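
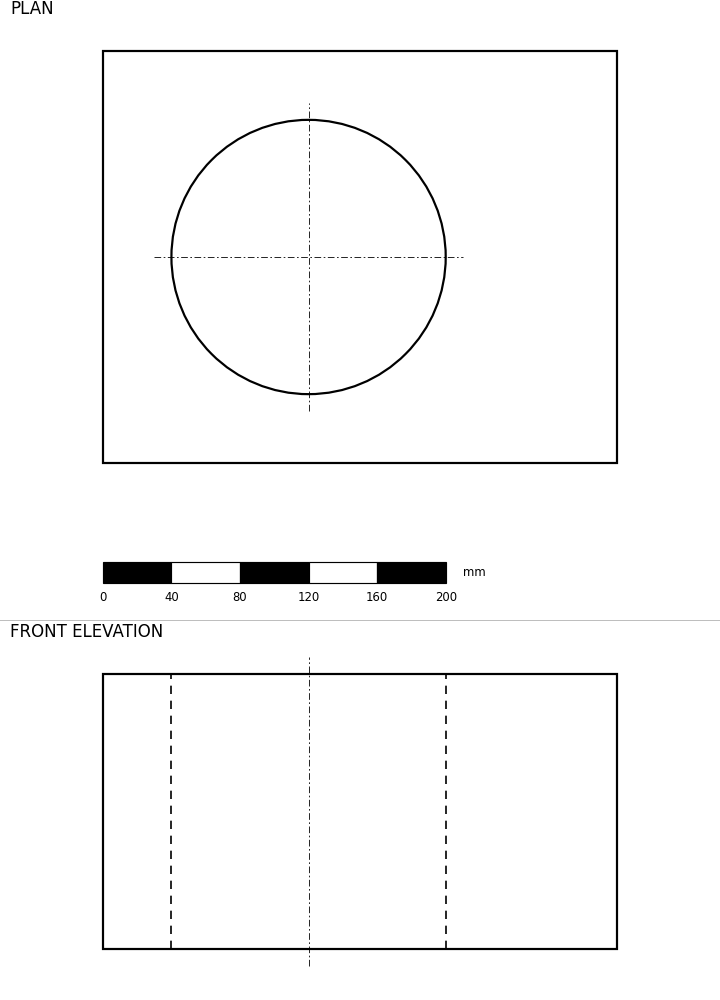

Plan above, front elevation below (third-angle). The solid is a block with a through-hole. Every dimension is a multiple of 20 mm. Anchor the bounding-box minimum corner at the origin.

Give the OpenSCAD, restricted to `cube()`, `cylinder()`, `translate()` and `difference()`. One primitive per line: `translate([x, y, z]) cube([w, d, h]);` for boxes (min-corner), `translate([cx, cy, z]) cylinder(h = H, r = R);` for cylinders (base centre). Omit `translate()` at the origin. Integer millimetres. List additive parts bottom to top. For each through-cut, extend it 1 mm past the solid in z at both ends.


difference() {
  cube([300, 240, 160]);
  translate([120, 120, -1]) cylinder(h = 162, r = 80);
}


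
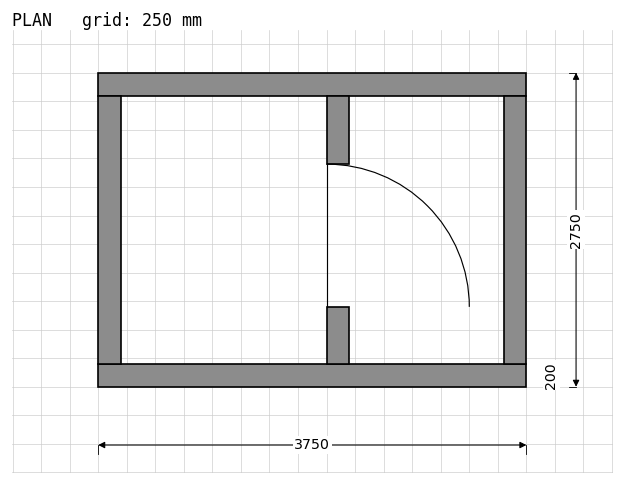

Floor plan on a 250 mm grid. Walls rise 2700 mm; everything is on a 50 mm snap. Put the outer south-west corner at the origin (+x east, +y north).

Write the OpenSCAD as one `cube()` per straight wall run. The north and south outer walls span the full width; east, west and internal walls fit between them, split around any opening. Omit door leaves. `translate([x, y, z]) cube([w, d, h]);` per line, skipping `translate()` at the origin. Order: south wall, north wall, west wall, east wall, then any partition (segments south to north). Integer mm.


cube([3750, 200, 2700]);
translate([0, 2550, 0]) cube([3750, 200, 2700]);
translate([0, 200, 0]) cube([200, 2350, 2700]);
translate([3550, 200, 0]) cube([200, 2350, 2700]);
translate([2000, 200, 0]) cube([200, 500, 2700]);
translate([2000, 1950, 0]) cube([200, 600, 2700]);


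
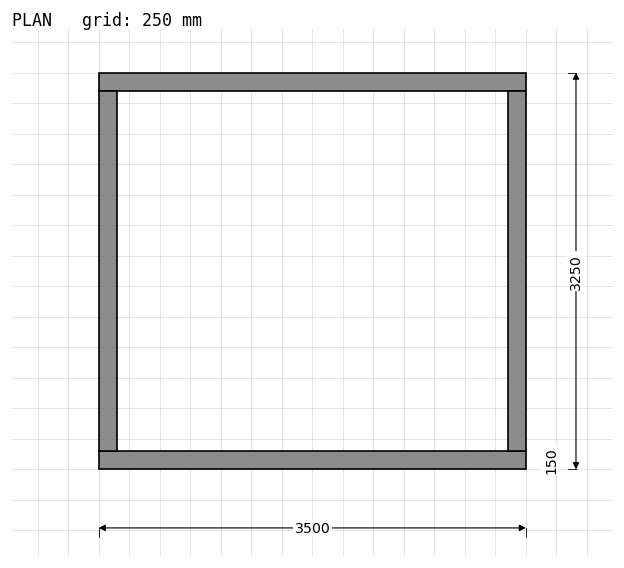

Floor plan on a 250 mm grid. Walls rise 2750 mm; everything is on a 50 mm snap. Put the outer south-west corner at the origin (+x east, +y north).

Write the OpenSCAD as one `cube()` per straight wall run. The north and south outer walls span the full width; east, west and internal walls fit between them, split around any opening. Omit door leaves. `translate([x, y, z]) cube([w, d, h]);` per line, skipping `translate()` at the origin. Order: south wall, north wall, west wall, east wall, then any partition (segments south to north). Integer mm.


cube([3500, 150, 2750]);
translate([0, 3100, 0]) cube([3500, 150, 2750]);
translate([0, 150, 0]) cube([150, 2950, 2750]);
translate([3350, 150, 0]) cube([150, 2950, 2750]);


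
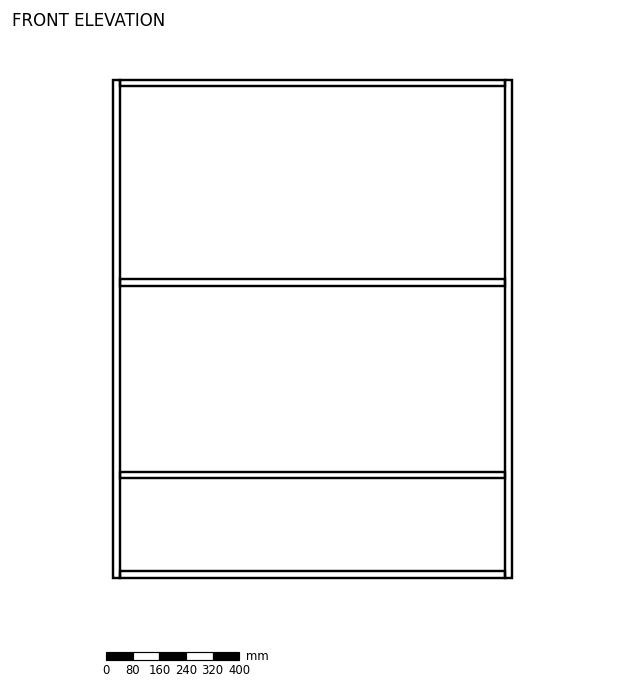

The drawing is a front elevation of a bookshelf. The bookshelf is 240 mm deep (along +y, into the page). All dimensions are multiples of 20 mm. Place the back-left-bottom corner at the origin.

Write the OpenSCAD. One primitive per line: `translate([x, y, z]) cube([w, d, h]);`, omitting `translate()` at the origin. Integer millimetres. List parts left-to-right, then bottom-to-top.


cube([20, 240, 1500]);
translate([20, 0, 0]) cube([1160, 240, 20]);
translate([20, 0, 300]) cube([1160, 240, 20]);
translate([20, 0, 880]) cube([1160, 240, 20]);
translate([20, 0, 1480]) cube([1160, 240, 20]);
translate([1180, 0, 0]) cube([20, 240, 1500]);


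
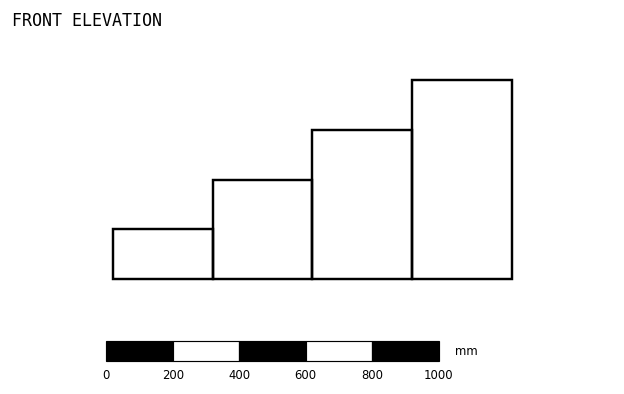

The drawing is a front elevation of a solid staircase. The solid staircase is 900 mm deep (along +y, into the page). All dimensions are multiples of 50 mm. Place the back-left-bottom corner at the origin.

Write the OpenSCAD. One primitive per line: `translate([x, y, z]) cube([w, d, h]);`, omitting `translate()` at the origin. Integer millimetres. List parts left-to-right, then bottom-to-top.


cube([300, 900, 150]);
translate([300, 0, 0]) cube([300, 900, 300]);
translate([600, 0, 0]) cube([300, 900, 450]);
translate([900, 0, 0]) cube([300, 900, 600]);


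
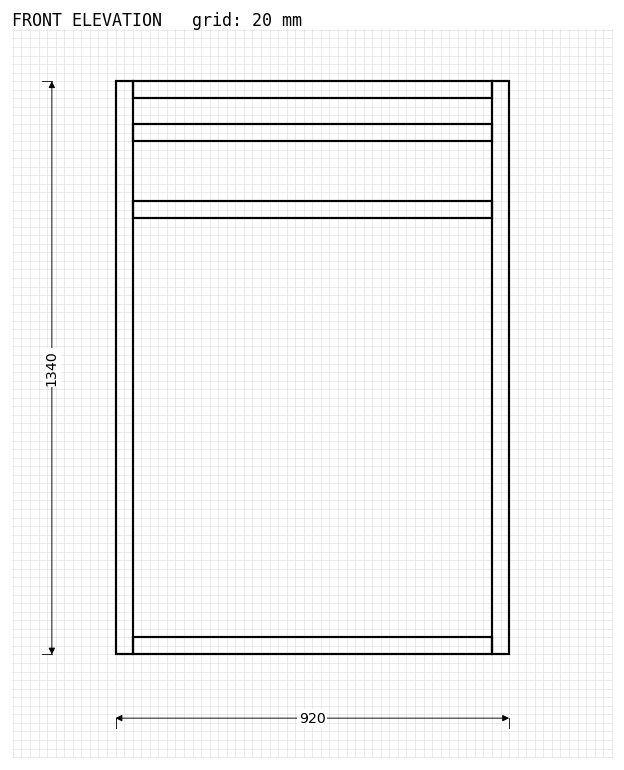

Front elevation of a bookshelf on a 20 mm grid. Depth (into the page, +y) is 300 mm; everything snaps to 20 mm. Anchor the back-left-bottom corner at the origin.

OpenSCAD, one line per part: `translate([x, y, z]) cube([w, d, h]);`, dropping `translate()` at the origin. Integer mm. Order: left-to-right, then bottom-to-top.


cube([40, 300, 1340]);
translate([40, 0, 0]) cube([840, 300, 40]);
translate([40, 0, 1020]) cube([840, 300, 40]);
translate([40, 0, 1200]) cube([840, 300, 40]);
translate([40, 0, 1300]) cube([840, 300, 40]);
translate([880, 0, 0]) cube([40, 300, 1340]);


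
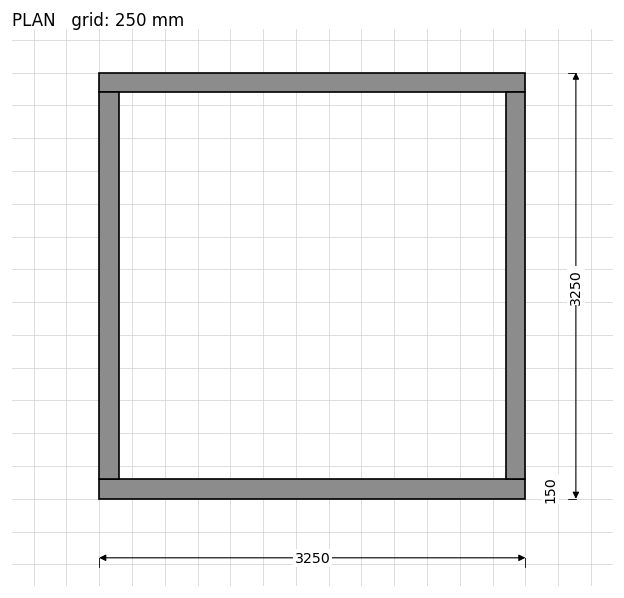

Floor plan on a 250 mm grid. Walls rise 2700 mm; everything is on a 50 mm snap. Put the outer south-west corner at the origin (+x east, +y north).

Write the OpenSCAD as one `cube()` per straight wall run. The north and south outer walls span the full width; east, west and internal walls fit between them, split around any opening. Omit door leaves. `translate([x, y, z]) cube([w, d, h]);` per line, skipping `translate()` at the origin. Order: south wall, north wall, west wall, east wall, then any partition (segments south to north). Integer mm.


cube([3250, 150, 2700]);
translate([0, 3100, 0]) cube([3250, 150, 2700]);
translate([0, 150, 0]) cube([150, 2950, 2700]);
translate([3100, 150, 0]) cube([150, 2950, 2700]);


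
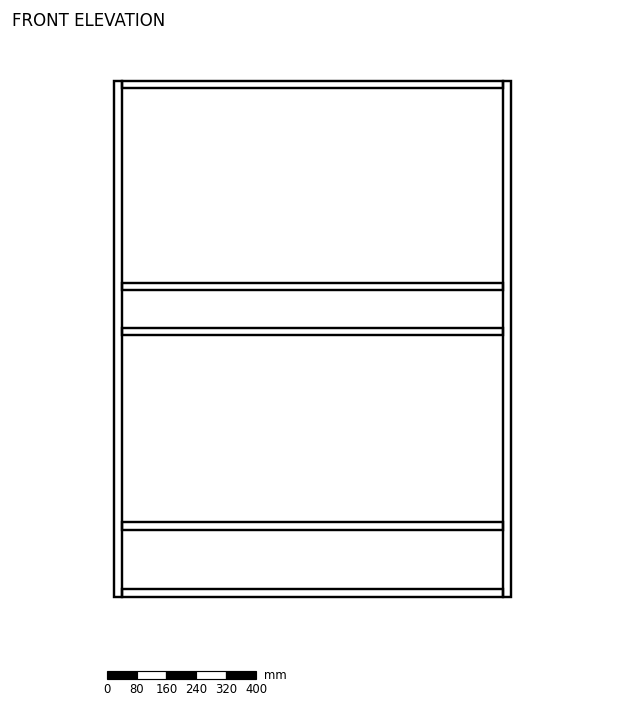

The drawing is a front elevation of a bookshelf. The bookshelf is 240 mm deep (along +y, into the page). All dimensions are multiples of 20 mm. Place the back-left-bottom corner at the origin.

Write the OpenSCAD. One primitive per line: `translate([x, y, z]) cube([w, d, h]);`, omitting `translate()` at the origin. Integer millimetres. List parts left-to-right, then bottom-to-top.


cube([20, 240, 1380]);
translate([20, 0, 0]) cube([1020, 240, 20]);
translate([20, 0, 180]) cube([1020, 240, 20]);
translate([20, 0, 700]) cube([1020, 240, 20]);
translate([20, 0, 820]) cube([1020, 240, 20]);
translate([20, 0, 1360]) cube([1020, 240, 20]);
translate([1040, 0, 0]) cube([20, 240, 1380]);


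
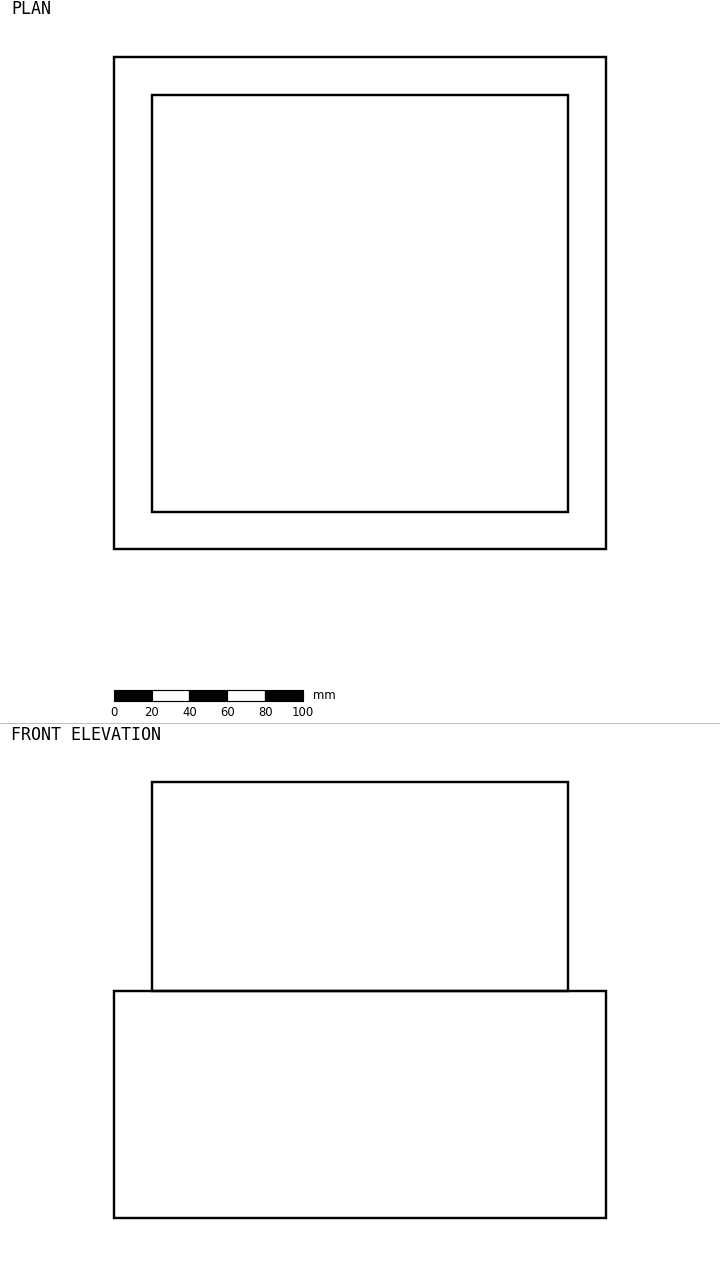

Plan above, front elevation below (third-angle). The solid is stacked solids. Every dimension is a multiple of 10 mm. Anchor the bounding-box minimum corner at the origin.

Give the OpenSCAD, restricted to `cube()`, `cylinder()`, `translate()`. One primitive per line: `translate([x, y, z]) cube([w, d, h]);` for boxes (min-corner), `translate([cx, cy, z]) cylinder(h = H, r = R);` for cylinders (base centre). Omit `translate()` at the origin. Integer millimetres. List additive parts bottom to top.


cube([260, 260, 120]);
translate([20, 20, 120]) cube([220, 220, 110]);


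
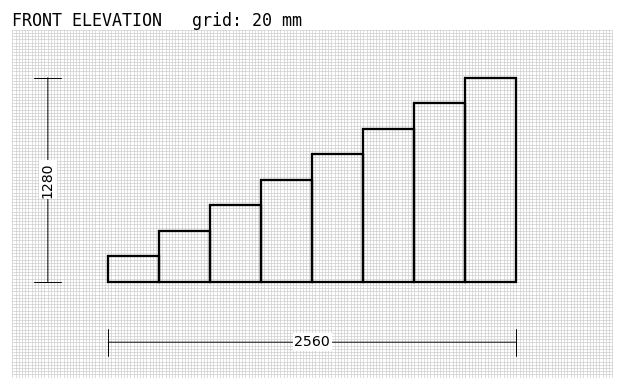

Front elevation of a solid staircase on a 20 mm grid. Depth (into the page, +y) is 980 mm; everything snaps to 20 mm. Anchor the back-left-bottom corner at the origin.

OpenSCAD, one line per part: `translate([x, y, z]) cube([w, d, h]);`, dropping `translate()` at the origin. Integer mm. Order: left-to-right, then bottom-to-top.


cube([320, 980, 160]);
translate([320, 0, 0]) cube([320, 980, 320]);
translate([640, 0, 0]) cube([320, 980, 480]);
translate([960, 0, 0]) cube([320, 980, 640]);
translate([1280, 0, 0]) cube([320, 980, 800]);
translate([1600, 0, 0]) cube([320, 980, 960]);
translate([1920, 0, 0]) cube([320, 980, 1120]);
translate([2240, 0, 0]) cube([320, 980, 1280]);


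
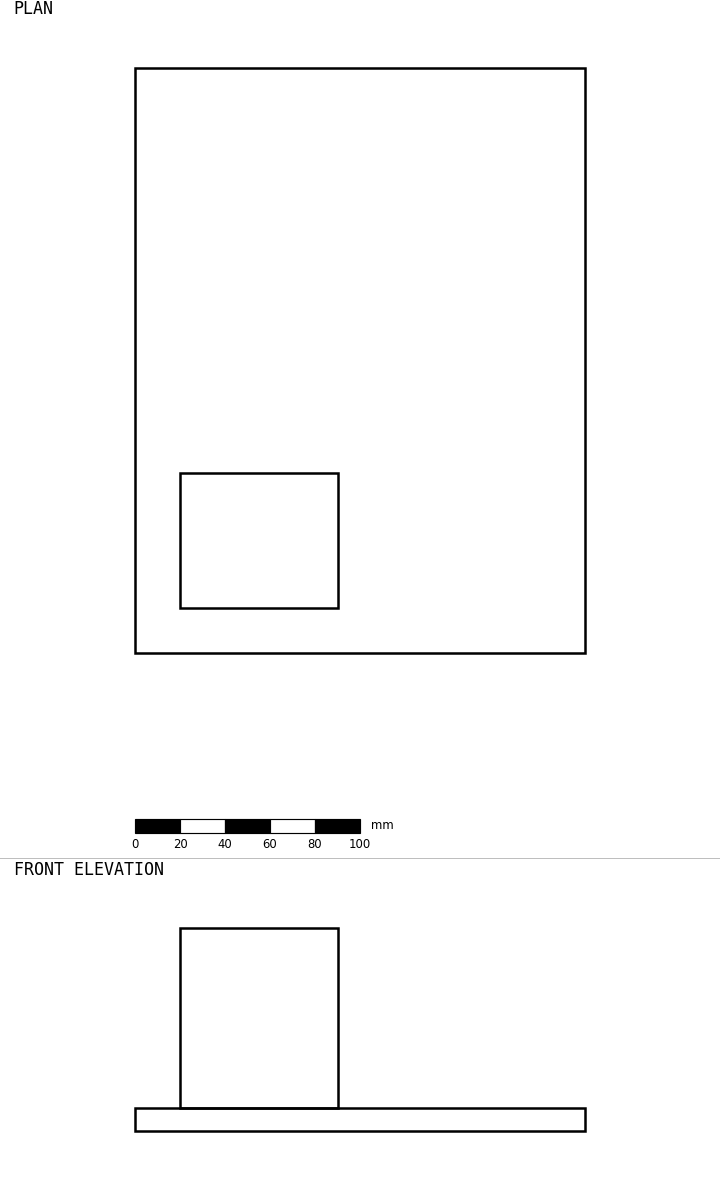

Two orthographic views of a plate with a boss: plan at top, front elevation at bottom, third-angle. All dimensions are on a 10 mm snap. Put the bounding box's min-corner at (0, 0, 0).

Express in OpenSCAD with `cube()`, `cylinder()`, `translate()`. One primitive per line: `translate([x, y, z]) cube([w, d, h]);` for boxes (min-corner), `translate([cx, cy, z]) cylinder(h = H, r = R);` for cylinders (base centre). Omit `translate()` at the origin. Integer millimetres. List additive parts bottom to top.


cube([200, 260, 10]);
translate([20, 20, 10]) cube([70, 60, 80]);


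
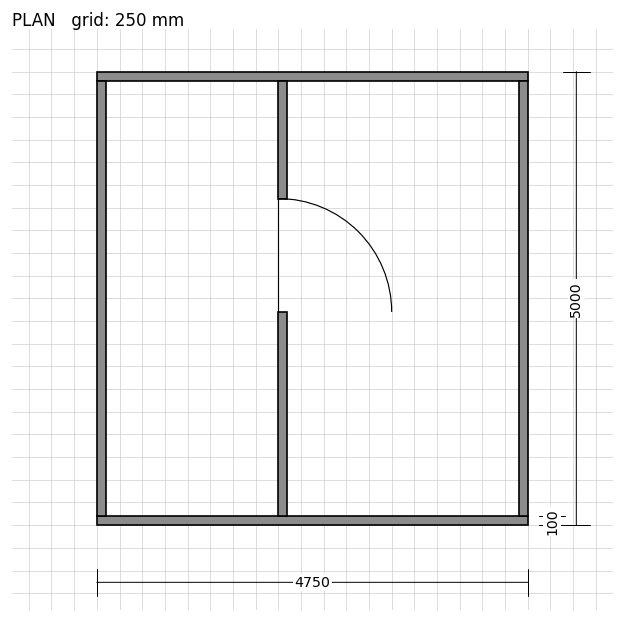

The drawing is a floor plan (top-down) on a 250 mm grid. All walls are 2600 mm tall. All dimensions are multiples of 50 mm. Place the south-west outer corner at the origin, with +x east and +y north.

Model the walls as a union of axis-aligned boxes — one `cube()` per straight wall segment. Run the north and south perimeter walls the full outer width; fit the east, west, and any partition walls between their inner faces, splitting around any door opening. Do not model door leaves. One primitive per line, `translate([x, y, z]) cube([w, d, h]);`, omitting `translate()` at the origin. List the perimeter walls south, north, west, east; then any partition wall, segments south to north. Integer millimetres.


cube([4750, 100, 2600]);
translate([0, 4900, 0]) cube([4750, 100, 2600]);
translate([0, 100, 0]) cube([100, 4800, 2600]);
translate([4650, 100, 0]) cube([100, 4800, 2600]);
translate([2000, 100, 0]) cube([100, 2250, 2600]);
translate([2000, 3600, 0]) cube([100, 1300, 2600]);


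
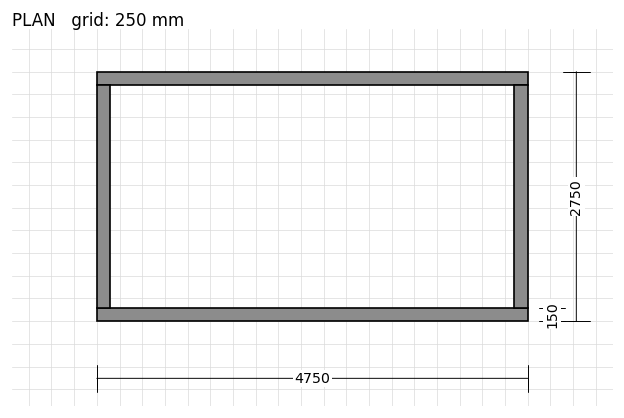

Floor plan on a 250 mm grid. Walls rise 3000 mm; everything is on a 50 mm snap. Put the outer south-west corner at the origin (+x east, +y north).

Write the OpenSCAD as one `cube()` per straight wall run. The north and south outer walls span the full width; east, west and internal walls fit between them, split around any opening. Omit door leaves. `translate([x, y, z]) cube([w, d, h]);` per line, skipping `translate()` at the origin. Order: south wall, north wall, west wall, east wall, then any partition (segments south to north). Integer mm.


cube([4750, 150, 3000]);
translate([0, 2600, 0]) cube([4750, 150, 3000]);
translate([0, 150, 0]) cube([150, 2450, 3000]);
translate([4600, 150, 0]) cube([150, 2450, 3000]);


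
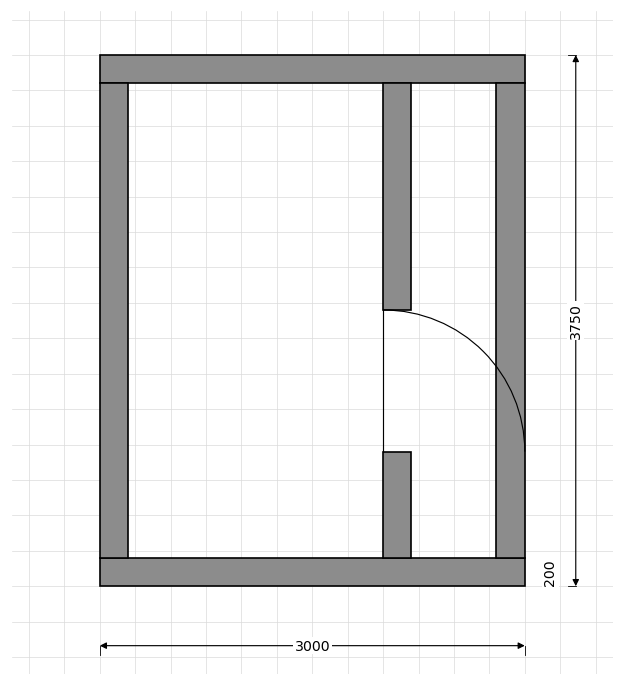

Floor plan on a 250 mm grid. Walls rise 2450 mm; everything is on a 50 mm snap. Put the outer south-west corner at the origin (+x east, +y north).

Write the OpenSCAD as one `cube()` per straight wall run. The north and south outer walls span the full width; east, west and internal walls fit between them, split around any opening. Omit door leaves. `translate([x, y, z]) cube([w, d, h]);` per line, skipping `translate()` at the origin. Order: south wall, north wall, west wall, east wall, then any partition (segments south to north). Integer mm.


cube([3000, 200, 2450]);
translate([0, 3550, 0]) cube([3000, 200, 2450]);
translate([0, 200, 0]) cube([200, 3350, 2450]);
translate([2800, 200, 0]) cube([200, 3350, 2450]);
translate([2000, 200, 0]) cube([200, 750, 2450]);
translate([2000, 1950, 0]) cube([200, 1600, 2450]);


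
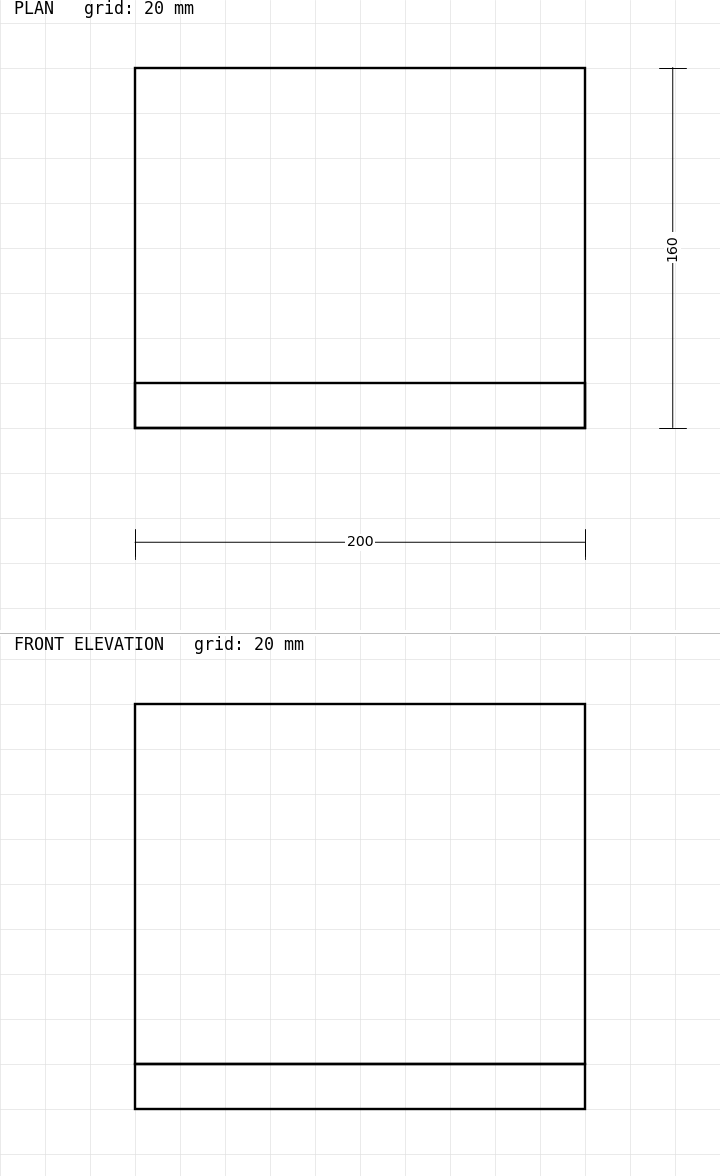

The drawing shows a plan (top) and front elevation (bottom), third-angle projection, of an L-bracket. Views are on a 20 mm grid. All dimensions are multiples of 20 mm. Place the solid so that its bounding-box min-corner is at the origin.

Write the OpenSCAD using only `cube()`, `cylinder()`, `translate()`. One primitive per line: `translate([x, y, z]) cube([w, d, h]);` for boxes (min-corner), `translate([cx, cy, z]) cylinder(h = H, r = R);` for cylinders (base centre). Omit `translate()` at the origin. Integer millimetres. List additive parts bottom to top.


cube([200, 160, 20]);
translate([0, 0, 20]) cube([200, 20, 160]);


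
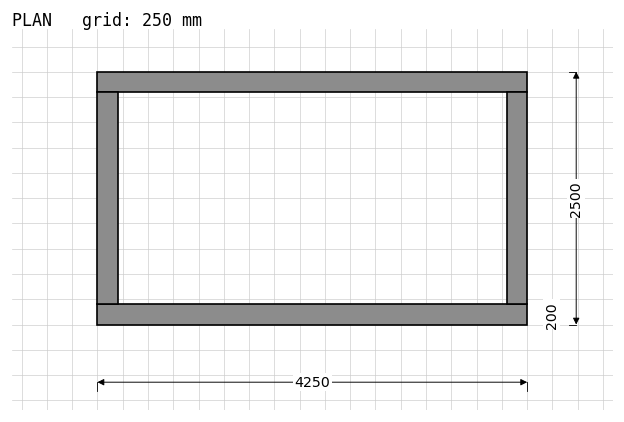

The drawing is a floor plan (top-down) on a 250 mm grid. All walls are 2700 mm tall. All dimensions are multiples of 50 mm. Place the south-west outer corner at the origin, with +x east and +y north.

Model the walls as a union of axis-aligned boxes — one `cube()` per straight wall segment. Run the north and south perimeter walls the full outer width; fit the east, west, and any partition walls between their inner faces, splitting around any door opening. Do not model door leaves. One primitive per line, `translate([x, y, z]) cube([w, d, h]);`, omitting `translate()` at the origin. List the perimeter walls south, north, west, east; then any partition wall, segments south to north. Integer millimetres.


cube([4250, 200, 2700]);
translate([0, 2300, 0]) cube([4250, 200, 2700]);
translate([0, 200, 0]) cube([200, 2100, 2700]);
translate([4050, 200, 0]) cube([200, 2100, 2700]);


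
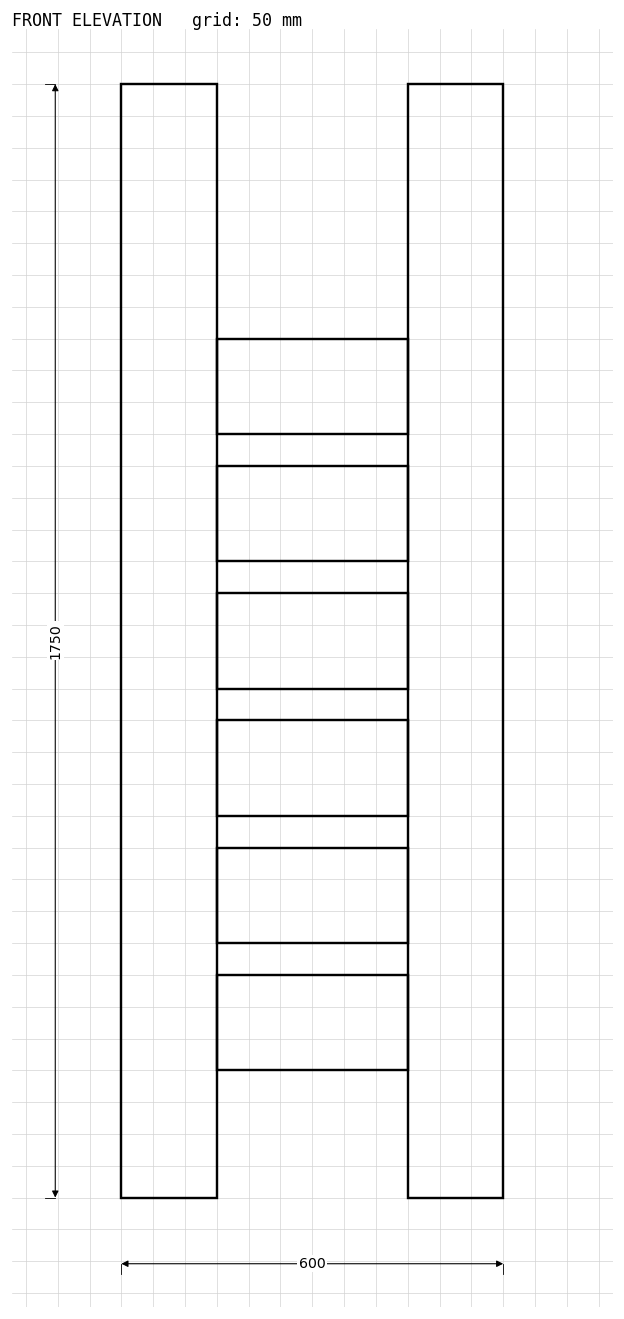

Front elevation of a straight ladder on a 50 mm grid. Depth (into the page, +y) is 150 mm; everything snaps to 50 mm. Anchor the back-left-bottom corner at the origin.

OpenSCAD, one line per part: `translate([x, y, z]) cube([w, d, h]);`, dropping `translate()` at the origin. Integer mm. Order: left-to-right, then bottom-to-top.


cube([150, 150, 1750]);
translate([150, 0, 200]) cube([300, 150, 150]);
translate([150, 0, 400]) cube([300, 150, 150]);
translate([150, 0, 600]) cube([300, 150, 150]);
translate([150, 0, 800]) cube([300, 150, 150]);
translate([150, 0, 1000]) cube([300, 150, 150]);
translate([150, 0, 1200]) cube([300, 150, 150]);
translate([450, 0, 0]) cube([150, 150, 1750]);


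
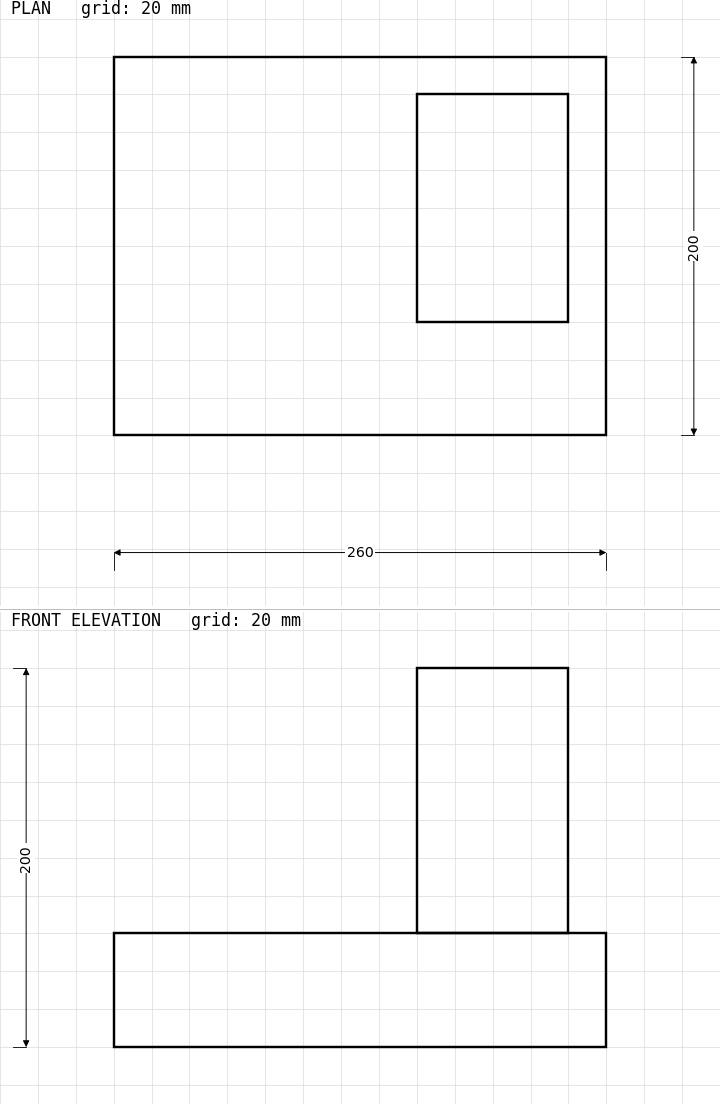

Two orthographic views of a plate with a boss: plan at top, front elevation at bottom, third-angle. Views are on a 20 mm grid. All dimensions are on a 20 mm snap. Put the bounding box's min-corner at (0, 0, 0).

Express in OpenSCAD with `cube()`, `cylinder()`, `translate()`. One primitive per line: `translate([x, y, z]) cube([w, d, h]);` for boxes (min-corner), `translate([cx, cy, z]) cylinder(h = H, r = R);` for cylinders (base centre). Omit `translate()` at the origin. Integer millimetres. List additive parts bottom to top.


cube([260, 200, 60]);
translate([160, 60, 60]) cube([80, 120, 140]);


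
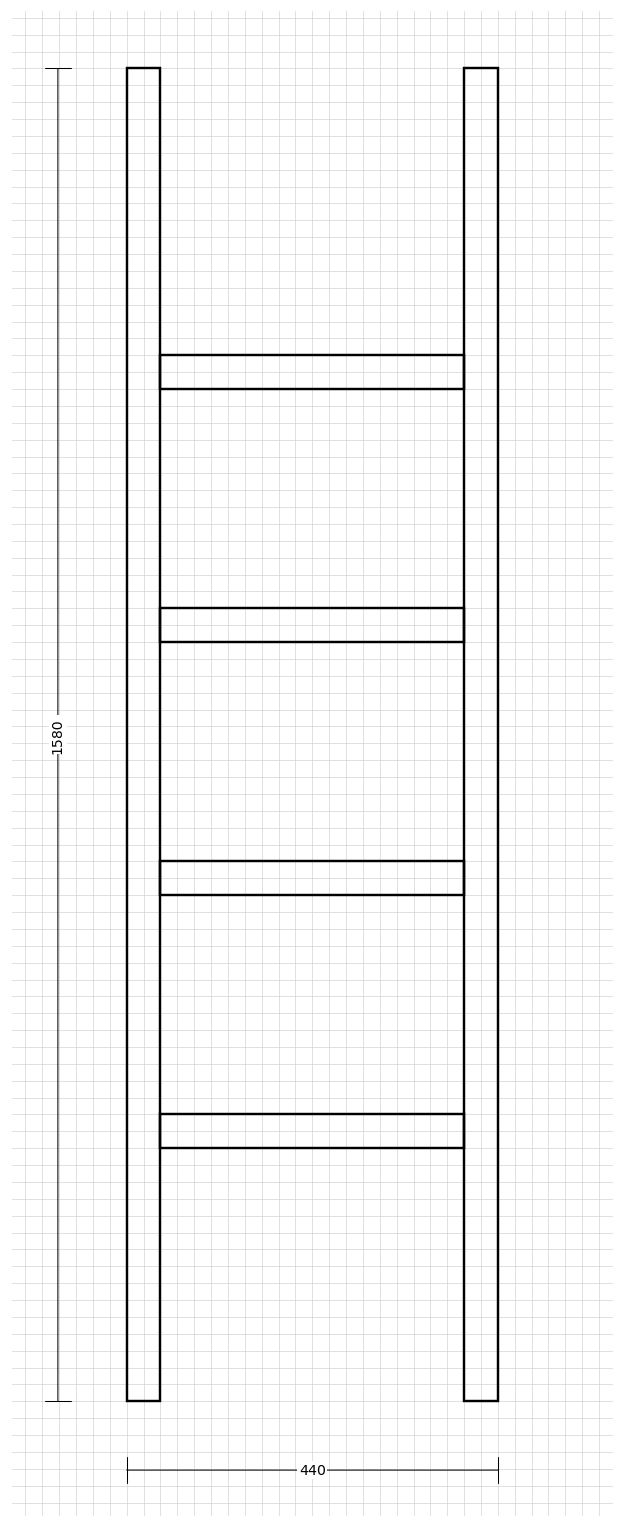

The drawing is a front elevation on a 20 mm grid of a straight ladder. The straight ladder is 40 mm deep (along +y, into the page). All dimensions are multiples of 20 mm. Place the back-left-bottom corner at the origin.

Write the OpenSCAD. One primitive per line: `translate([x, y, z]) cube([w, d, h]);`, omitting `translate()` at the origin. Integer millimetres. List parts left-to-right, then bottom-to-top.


cube([40, 40, 1580]);
translate([40, 0, 300]) cube([360, 40, 40]);
translate([40, 0, 600]) cube([360, 40, 40]);
translate([40, 0, 900]) cube([360, 40, 40]);
translate([40, 0, 1200]) cube([360, 40, 40]);
translate([400, 0, 0]) cube([40, 40, 1580]);


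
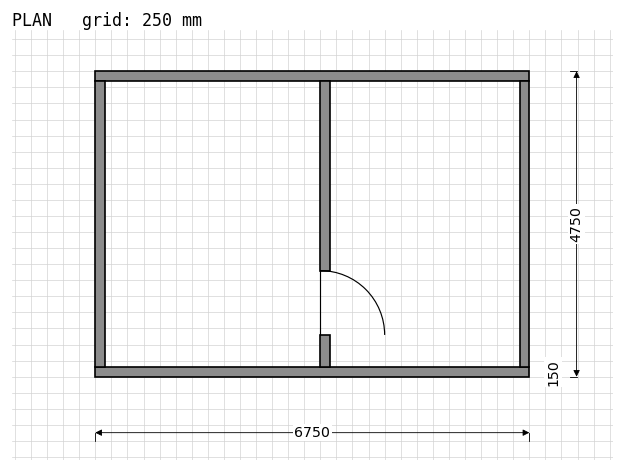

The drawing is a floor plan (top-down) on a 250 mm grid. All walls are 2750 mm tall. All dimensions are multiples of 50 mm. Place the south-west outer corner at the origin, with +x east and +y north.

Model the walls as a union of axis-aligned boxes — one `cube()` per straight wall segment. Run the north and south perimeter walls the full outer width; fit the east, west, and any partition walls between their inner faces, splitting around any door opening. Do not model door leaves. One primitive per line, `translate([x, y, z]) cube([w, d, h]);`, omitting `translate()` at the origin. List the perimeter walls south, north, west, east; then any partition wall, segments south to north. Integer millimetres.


cube([6750, 150, 2750]);
translate([0, 4600, 0]) cube([6750, 150, 2750]);
translate([0, 150, 0]) cube([150, 4450, 2750]);
translate([6600, 150, 0]) cube([150, 4450, 2750]);
translate([3500, 150, 0]) cube([150, 500, 2750]);
translate([3500, 1650, 0]) cube([150, 2950, 2750]);


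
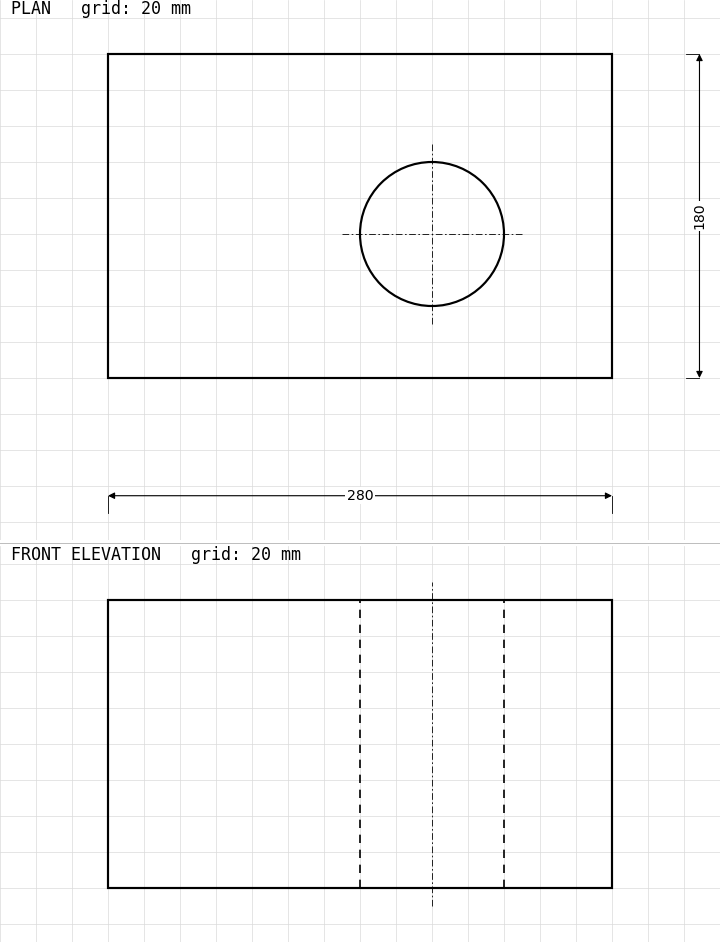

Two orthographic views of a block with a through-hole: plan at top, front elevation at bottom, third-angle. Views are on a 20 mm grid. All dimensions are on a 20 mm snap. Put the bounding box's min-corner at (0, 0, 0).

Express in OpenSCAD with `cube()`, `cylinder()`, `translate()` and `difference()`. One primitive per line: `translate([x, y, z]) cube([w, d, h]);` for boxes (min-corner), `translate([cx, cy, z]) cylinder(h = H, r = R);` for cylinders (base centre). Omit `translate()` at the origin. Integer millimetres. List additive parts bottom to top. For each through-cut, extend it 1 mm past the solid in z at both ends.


difference() {
  cube([280, 180, 160]);
  translate([180, 80, -1]) cylinder(h = 162, r = 40);
}


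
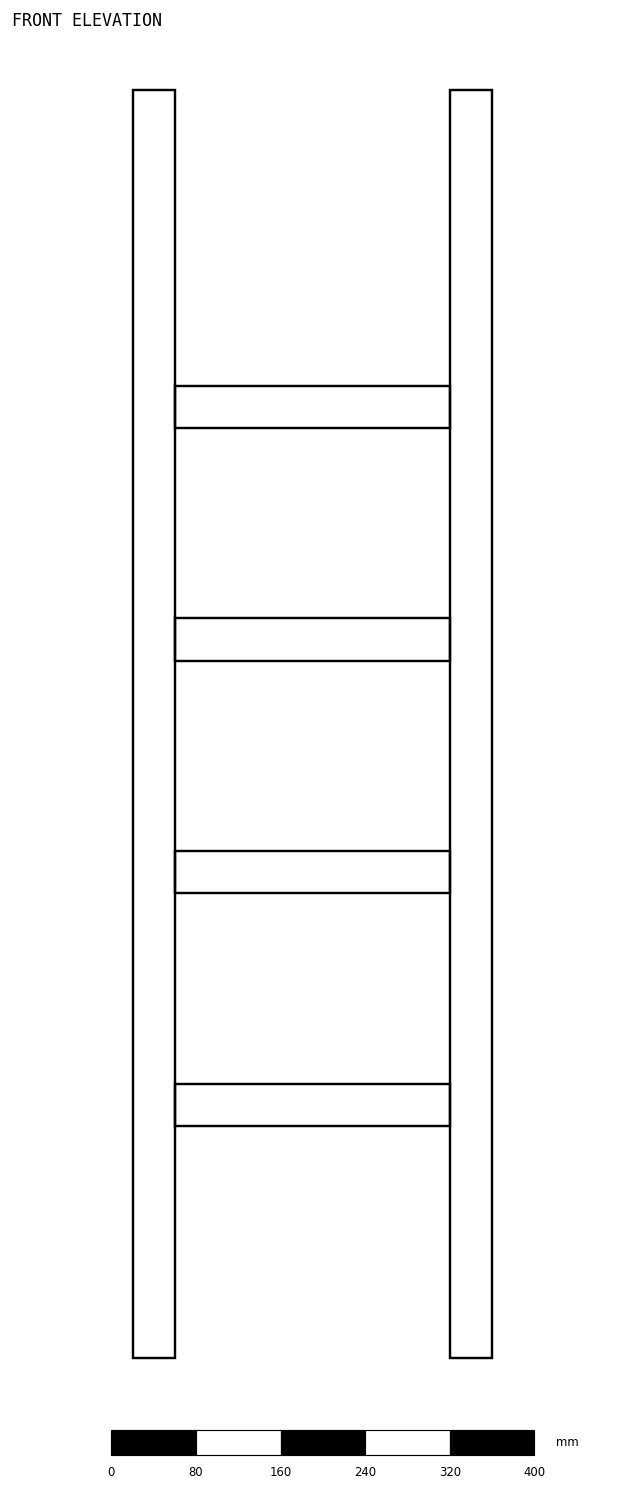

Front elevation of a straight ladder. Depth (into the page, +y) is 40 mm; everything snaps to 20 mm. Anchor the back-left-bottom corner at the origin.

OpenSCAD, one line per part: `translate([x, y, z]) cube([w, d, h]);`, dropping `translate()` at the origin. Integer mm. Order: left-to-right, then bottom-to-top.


cube([40, 40, 1200]);
translate([40, 0, 220]) cube([260, 40, 40]);
translate([40, 0, 440]) cube([260, 40, 40]);
translate([40, 0, 660]) cube([260, 40, 40]);
translate([40, 0, 880]) cube([260, 40, 40]);
translate([300, 0, 0]) cube([40, 40, 1200]);


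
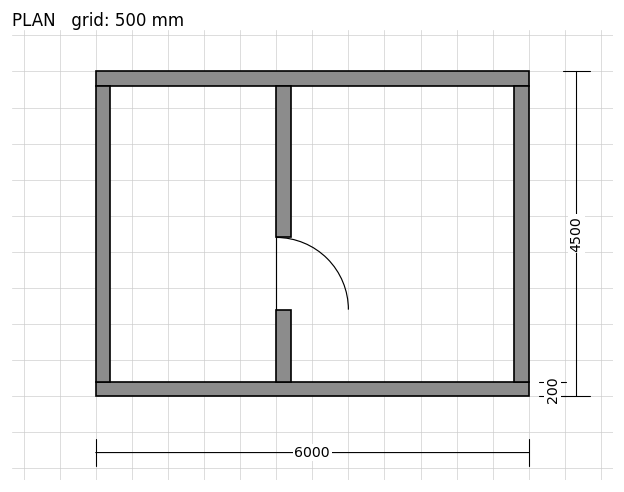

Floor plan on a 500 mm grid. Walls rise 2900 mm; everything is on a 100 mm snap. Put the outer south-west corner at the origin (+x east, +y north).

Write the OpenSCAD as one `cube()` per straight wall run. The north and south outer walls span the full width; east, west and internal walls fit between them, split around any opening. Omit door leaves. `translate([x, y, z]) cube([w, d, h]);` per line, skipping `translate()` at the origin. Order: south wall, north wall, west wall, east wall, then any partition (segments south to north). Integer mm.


cube([6000, 200, 2900]);
translate([0, 4300, 0]) cube([6000, 200, 2900]);
translate([0, 200, 0]) cube([200, 4100, 2900]);
translate([5800, 200, 0]) cube([200, 4100, 2900]);
translate([2500, 200, 0]) cube([200, 1000, 2900]);
translate([2500, 2200, 0]) cube([200, 2100, 2900]);


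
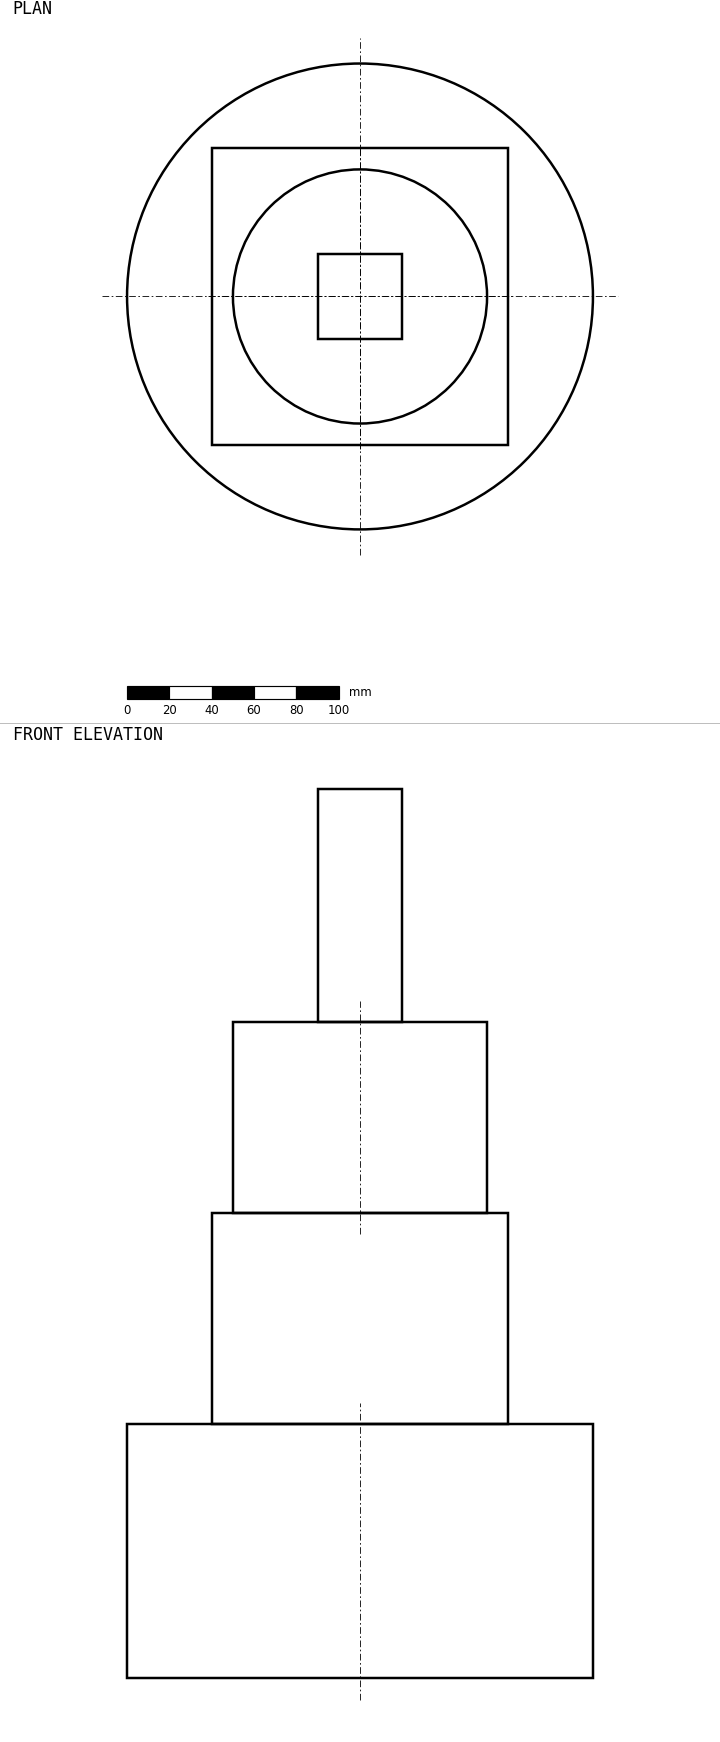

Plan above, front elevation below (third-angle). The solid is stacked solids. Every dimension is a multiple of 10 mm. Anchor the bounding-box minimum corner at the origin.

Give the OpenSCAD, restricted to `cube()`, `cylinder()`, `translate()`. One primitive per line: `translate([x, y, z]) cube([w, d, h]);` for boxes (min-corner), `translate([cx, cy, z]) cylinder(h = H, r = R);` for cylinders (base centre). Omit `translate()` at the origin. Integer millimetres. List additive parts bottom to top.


translate([110, 110, 0]) cylinder(h = 120, r = 110);
translate([40, 40, 120]) cube([140, 140, 100]);
translate([110, 110, 220]) cylinder(h = 90, r = 60);
translate([90, 90, 310]) cube([40, 40, 110]);


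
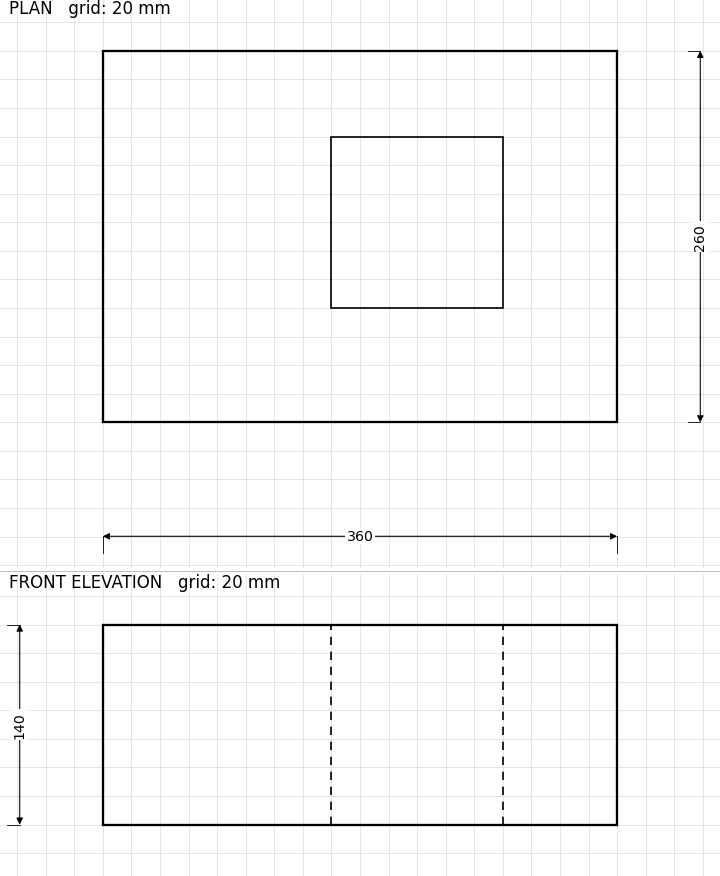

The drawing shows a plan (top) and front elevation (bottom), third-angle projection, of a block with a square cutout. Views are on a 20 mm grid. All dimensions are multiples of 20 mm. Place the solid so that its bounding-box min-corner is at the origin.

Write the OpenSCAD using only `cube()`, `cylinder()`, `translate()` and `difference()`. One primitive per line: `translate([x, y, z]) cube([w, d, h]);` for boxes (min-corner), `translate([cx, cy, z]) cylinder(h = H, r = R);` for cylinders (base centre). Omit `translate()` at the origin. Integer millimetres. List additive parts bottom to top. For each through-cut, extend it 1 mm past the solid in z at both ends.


difference() {
  cube([360, 260, 140]);
  translate([160, 80, -1]) cube([120, 120, 142]);
}


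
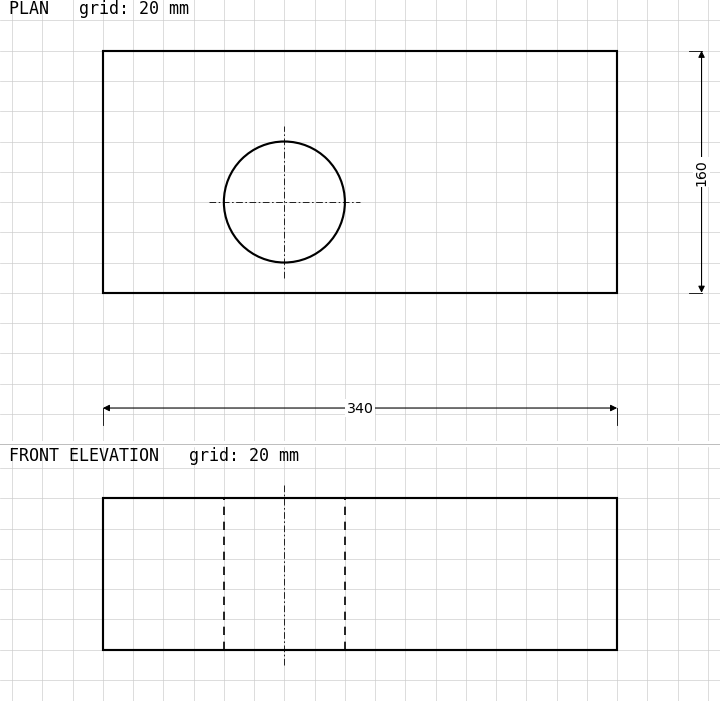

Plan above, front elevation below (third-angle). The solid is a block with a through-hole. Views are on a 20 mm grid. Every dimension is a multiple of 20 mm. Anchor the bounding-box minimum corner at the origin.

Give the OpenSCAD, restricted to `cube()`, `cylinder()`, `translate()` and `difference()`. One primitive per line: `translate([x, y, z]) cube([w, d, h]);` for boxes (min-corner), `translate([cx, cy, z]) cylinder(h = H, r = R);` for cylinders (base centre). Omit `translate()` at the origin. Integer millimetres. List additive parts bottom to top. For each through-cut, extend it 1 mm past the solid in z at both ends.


difference() {
  cube([340, 160, 100]);
  translate([120, 60, -1]) cylinder(h = 102, r = 40);
}


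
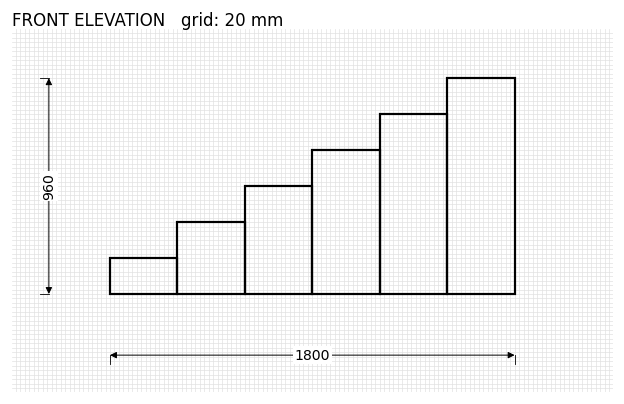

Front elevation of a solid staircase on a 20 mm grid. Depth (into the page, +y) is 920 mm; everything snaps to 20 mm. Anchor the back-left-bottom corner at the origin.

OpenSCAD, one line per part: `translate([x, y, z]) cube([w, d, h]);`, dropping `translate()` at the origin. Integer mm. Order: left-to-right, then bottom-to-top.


cube([300, 920, 160]);
translate([300, 0, 0]) cube([300, 920, 320]);
translate([600, 0, 0]) cube([300, 920, 480]);
translate([900, 0, 0]) cube([300, 920, 640]);
translate([1200, 0, 0]) cube([300, 920, 800]);
translate([1500, 0, 0]) cube([300, 920, 960]);


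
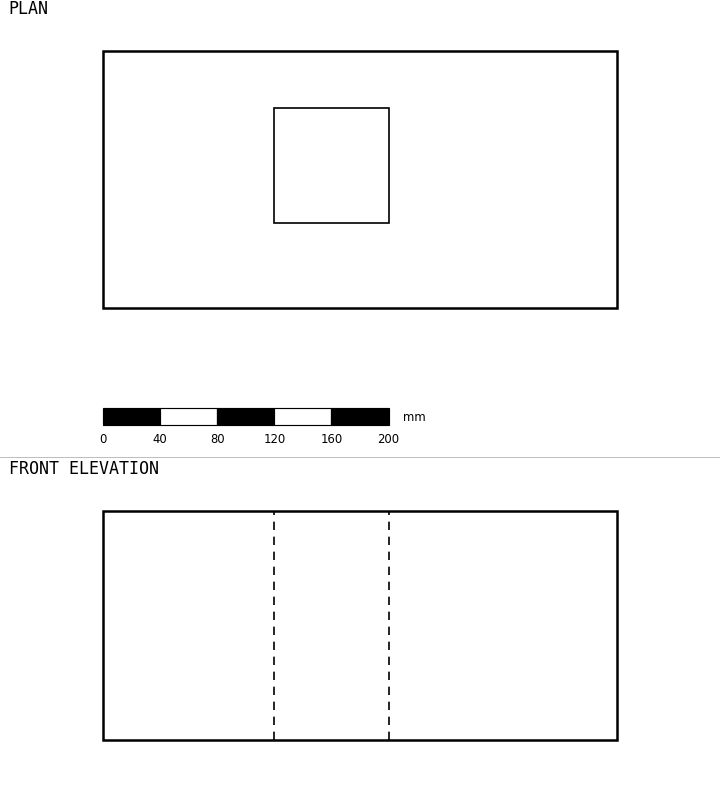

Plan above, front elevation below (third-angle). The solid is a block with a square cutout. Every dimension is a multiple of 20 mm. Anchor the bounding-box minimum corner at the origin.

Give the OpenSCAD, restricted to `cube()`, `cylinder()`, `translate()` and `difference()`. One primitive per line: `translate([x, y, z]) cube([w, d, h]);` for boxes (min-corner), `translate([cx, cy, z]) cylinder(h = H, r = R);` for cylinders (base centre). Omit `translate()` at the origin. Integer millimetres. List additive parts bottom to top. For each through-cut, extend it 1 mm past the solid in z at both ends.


difference() {
  cube([360, 180, 160]);
  translate([120, 60, -1]) cube([80, 80, 162]);
}


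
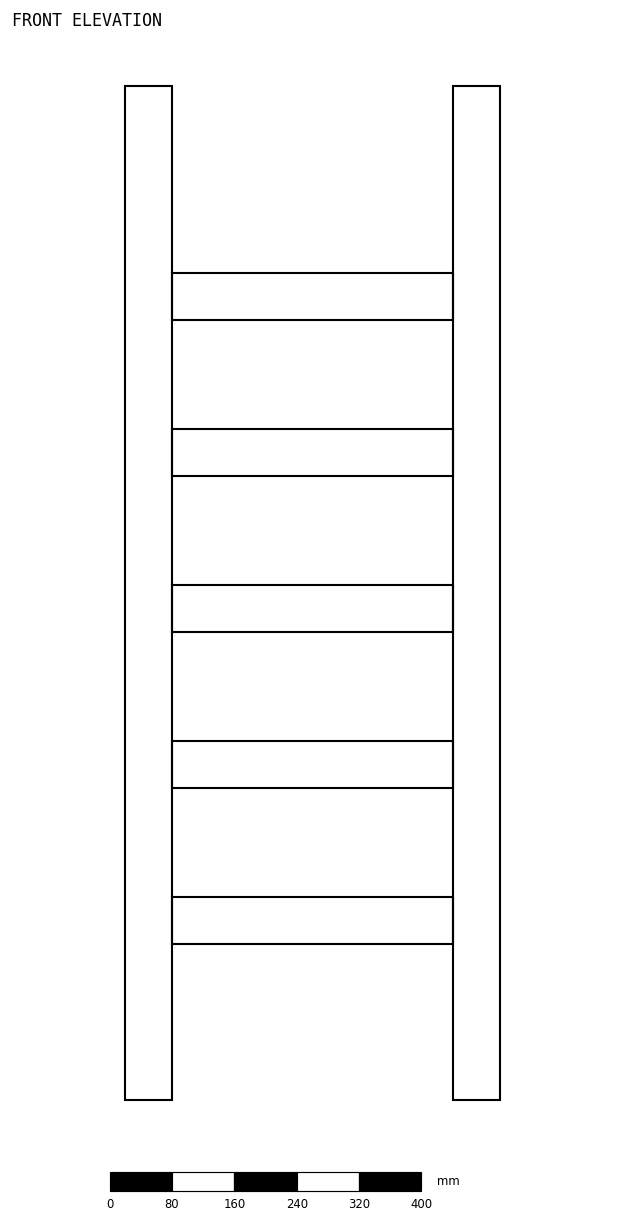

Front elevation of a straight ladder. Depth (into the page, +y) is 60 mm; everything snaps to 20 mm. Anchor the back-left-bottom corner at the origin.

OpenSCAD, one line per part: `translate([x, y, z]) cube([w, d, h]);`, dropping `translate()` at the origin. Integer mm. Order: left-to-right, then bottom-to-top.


cube([60, 60, 1300]);
translate([60, 0, 200]) cube([360, 60, 60]);
translate([60, 0, 400]) cube([360, 60, 60]);
translate([60, 0, 600]) cube([360, 60, 60]);
translate([60, 0, 800]) cube([360, 60, 60]);
translate([60, 0, 1000]) cube([360, 60, 60]);
translate([420, 0, 0]) cube([60, 60, 1300]);


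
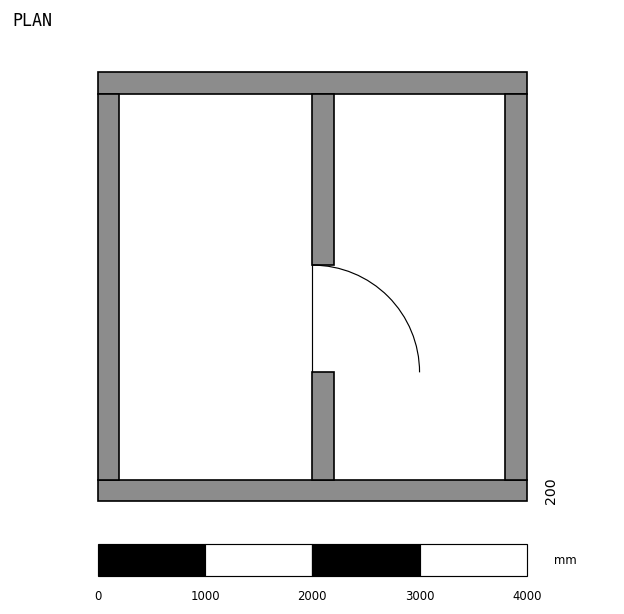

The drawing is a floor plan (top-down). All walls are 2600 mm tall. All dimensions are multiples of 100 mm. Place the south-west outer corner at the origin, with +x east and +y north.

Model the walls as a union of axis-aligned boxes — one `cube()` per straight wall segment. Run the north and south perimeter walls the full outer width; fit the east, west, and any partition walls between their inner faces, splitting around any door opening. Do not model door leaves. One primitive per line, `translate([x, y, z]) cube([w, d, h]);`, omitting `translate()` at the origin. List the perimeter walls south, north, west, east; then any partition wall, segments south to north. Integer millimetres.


cube([4000, 200, 2600]);
translate([0, 3800, 0]) cube([4000, 200, 2600]);
translate([0, 200, 0]) cube([200, 3600, 2600]);
translate([3800, 200, 0]) cube([200, 3600, 2600]);
translate([2000, 200, 0]) cube([200, 1000, 2600]);
translate([2000, 2200, 0]) cube([200, 1600, 2600]);


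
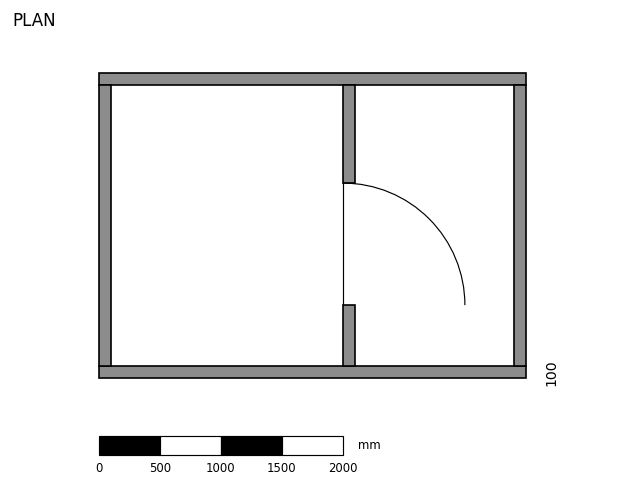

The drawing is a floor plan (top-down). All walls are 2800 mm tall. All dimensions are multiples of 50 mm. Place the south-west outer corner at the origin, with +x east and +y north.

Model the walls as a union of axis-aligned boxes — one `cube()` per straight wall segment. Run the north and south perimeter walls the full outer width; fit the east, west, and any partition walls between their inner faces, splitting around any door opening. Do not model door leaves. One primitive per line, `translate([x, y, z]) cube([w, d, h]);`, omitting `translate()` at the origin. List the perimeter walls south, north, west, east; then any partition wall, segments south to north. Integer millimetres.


cube([3500, 100, 2800]);
translate([0, 2400, 0]) cube([3500, 100, 2800]);
translate([0, 100, 0]) cube([100, 2300, 2800]);
translate([3400, 100, 0]) cube([100, 2300, 2800]);
translate([2000, 100, 0]) cube([100, 500, 2800]);
translate([2000, 1600, 0]) cube([100, 800, 2800]);


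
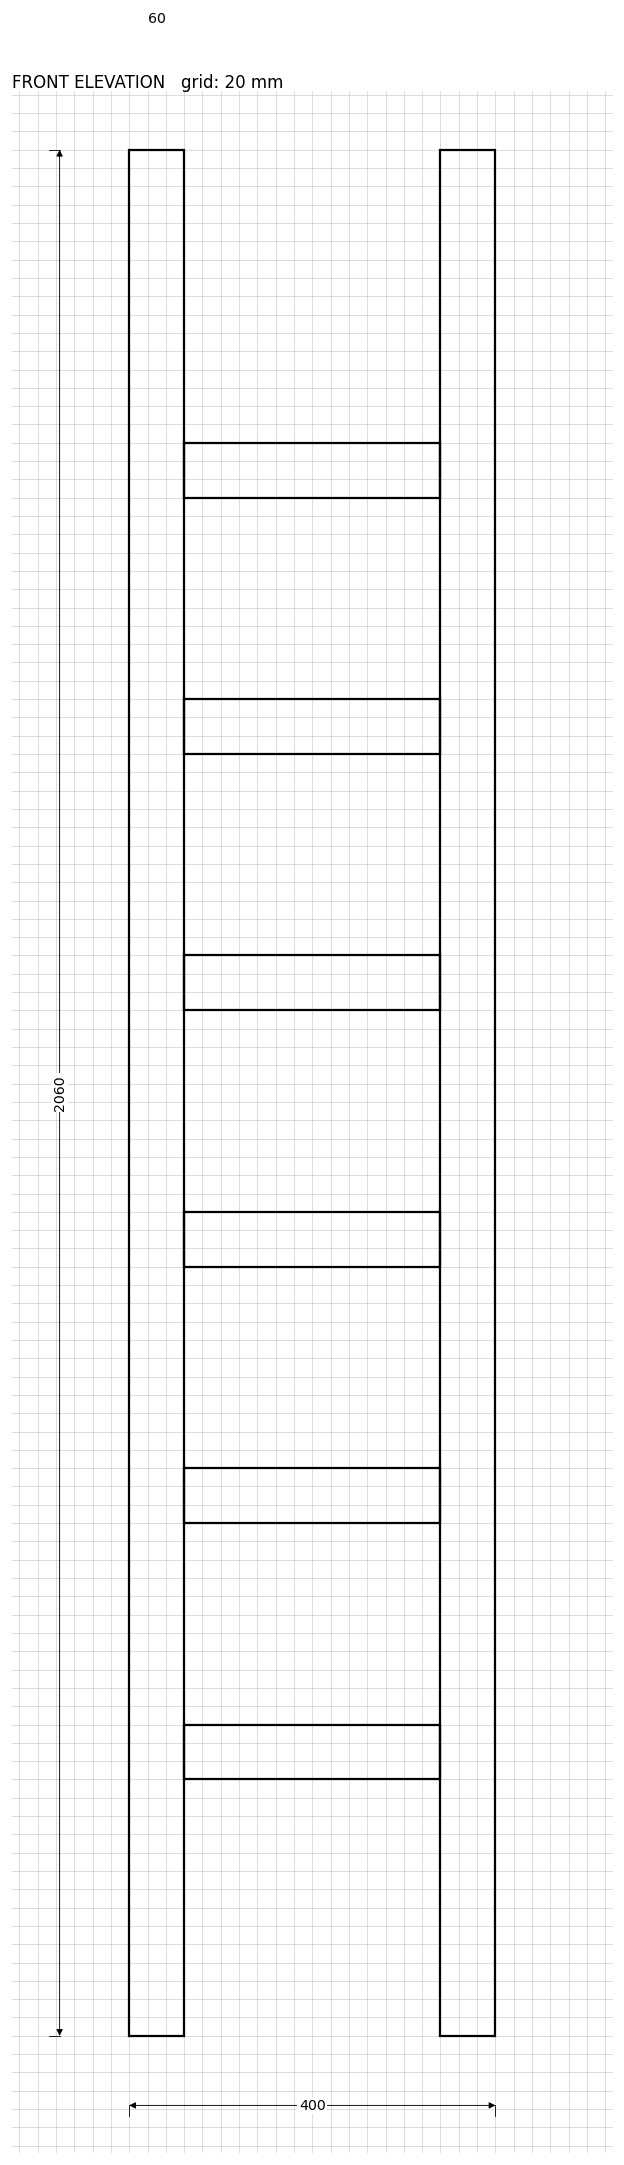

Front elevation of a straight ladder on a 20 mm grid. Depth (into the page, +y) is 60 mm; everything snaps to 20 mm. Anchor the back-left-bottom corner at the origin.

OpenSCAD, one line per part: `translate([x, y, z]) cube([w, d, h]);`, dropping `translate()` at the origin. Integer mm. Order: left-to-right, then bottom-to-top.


cube([60, 60, 2060]);
translate([60, 0, 280]) cube([280, 60, 60]);
translate([60, 0, 560]) cube([280, 60, 60]);
translate([60, 0, 840]) cube([280, 60, 60]);
translate([60, 0, 1120]) cube([280, 60, 60]);
translate([60, 0, 1400]) cube([280, 60, 60]);
translate([60, 0, 1680]) cube([280, 60, 60]);
translate([340, 0, 0]) cube([60, 60, 2060]);


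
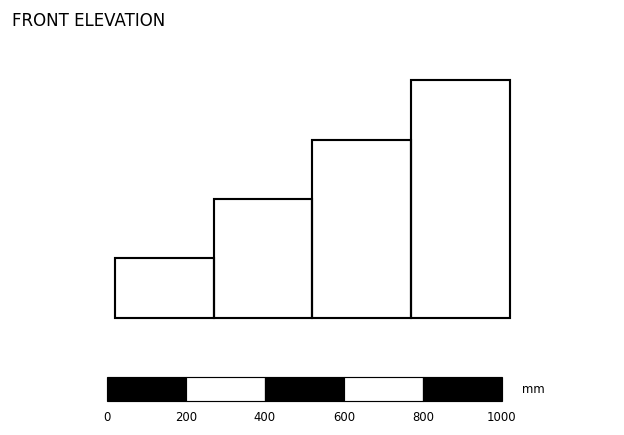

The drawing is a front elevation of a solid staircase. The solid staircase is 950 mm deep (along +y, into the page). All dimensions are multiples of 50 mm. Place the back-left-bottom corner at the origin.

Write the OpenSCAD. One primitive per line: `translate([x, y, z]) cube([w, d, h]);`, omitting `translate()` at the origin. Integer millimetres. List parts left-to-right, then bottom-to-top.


cube([250, 950, 150]);
translate([250, 0, 0]) cube([250, 950, 300]);
translate([500, 0, 0]) cube([250, 950, 450]);
translate([750, 0, 0]) cube([250, 950, 600]);


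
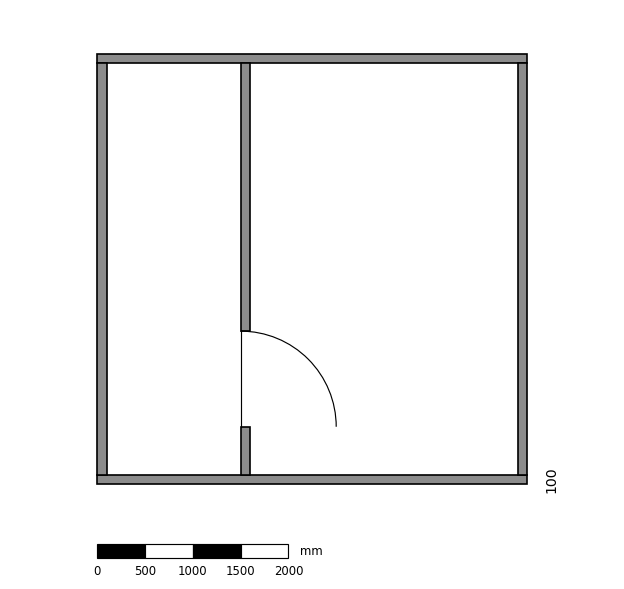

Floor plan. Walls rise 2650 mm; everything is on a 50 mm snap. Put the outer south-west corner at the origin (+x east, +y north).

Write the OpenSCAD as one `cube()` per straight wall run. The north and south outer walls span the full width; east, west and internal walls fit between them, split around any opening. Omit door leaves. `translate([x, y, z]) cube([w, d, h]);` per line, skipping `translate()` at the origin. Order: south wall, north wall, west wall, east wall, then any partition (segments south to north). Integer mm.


cube([4500, 100, 2650]);
translate([0, 4400, 0]) cube([4500, 100, 2650]);
translate([0, 100, 0]) cube([100, 4300, 2650]);
translate([4400, 100, 0]) cube([100, 4300, 2650]);
translate([1500, 100, 0]) cube([100, 500, 2650]);
translate([1500, 1600, 0]) cube([100, 2800, 2650]);


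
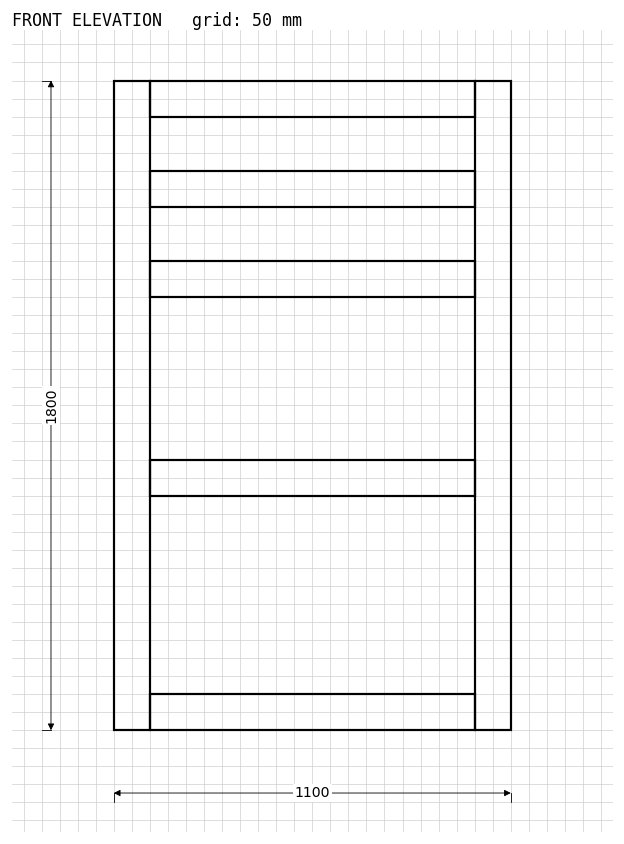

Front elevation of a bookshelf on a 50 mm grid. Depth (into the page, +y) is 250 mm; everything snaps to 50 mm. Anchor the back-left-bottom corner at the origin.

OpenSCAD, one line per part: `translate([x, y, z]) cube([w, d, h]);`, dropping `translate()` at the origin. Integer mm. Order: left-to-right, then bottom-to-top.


cube([100, 250, 1800]);
translate([100, 0, 0]) cube([900, 250, 100]);
translate([100, 0, 650]) cube([900, 250, 100]);
translate([100, 0, 1200]) cube([900, 250, 100]);
translate([100, 0, 1450]) cube([900, 250, 100]);
translate([100, 0, 1700]) cube([900, 250, 100]);
translate([1000, 0, 0]) cube([100, 250, 1800]);


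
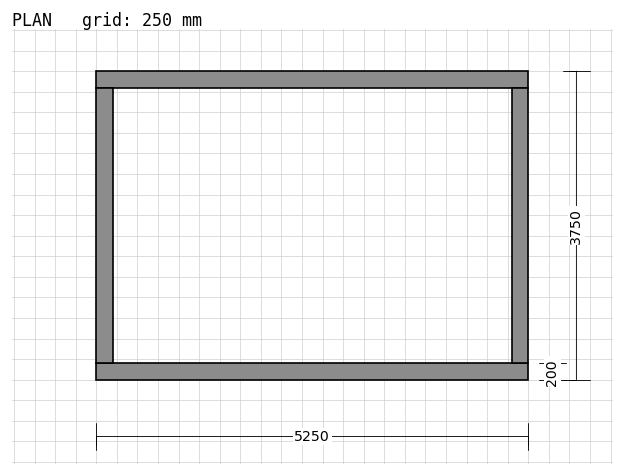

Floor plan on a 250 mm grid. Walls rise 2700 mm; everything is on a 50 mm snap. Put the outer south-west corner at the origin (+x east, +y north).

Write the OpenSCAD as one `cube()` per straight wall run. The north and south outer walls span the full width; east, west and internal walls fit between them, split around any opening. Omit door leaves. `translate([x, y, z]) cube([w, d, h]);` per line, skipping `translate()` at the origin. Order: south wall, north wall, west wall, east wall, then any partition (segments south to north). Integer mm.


cube([5250, 200, 2700]);
translate([0, 3550, 0]) cube([5250, 200, 2700]);
translate([0, 200, 0]) cube([200, 3350, 2700]);
translate([5050, 200, 0]) cube([200, 3350, 2700]);


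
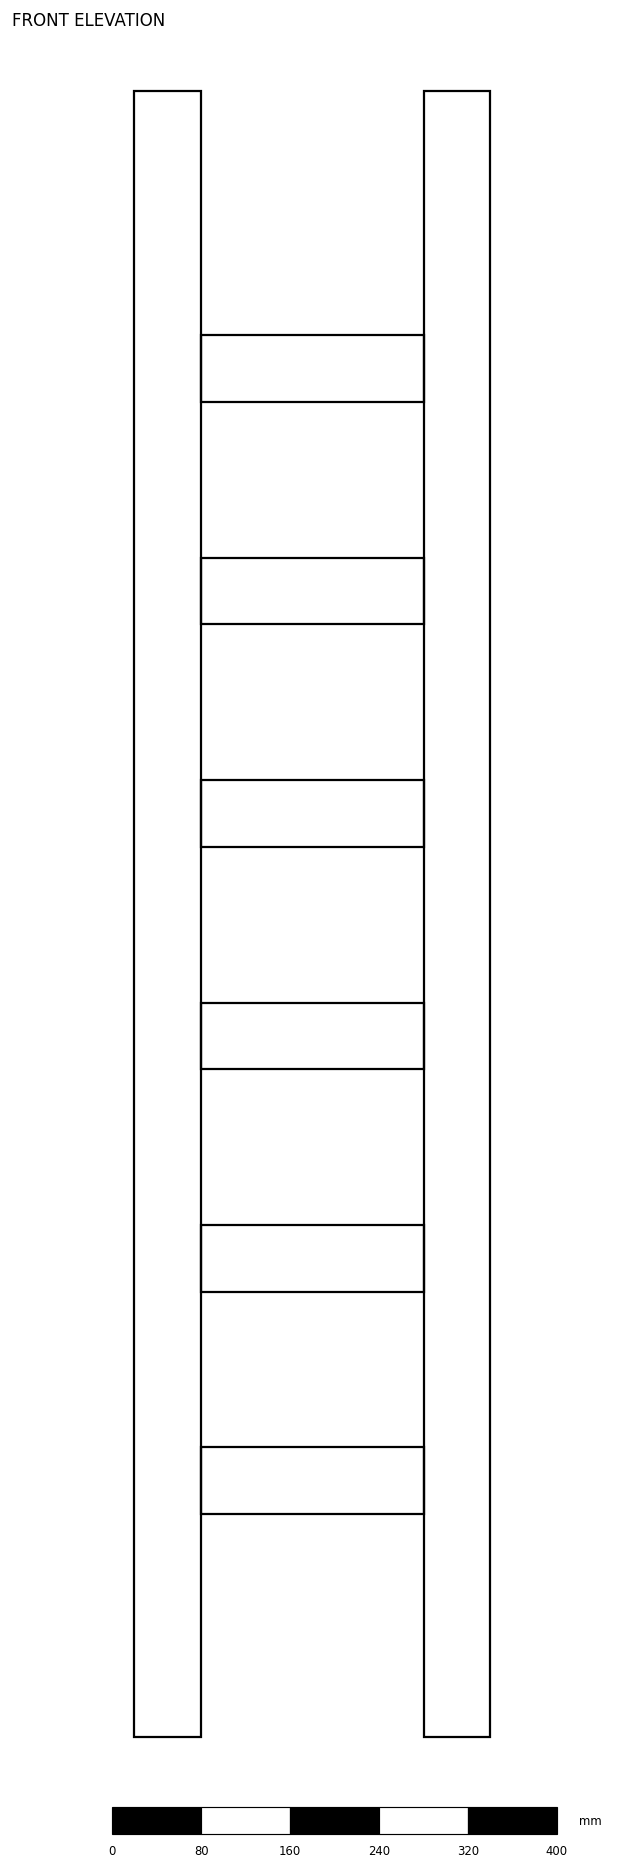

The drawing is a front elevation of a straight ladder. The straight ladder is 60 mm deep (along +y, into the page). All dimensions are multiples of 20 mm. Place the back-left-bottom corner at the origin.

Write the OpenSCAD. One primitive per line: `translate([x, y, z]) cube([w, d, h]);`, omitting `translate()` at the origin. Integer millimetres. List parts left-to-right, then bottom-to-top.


cube([60, 60, 1480]);
translate([60, 0, 200]) cube([200, 60, 60]);
translate([60, 0, 400]) cube([200, 60, 60]);
translate([60, 0, 600]) cube([200, 60, 60]);
translate([60, 0, 800]) cube([200, 60, 60]);
translate([60, 0, 1000]) cube([200, 60, 60]);
translate([60, 0, 1200]) cube([200, 60, 60]);
translate([260, 0, 0]) cube([60, 60, 1480]);
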